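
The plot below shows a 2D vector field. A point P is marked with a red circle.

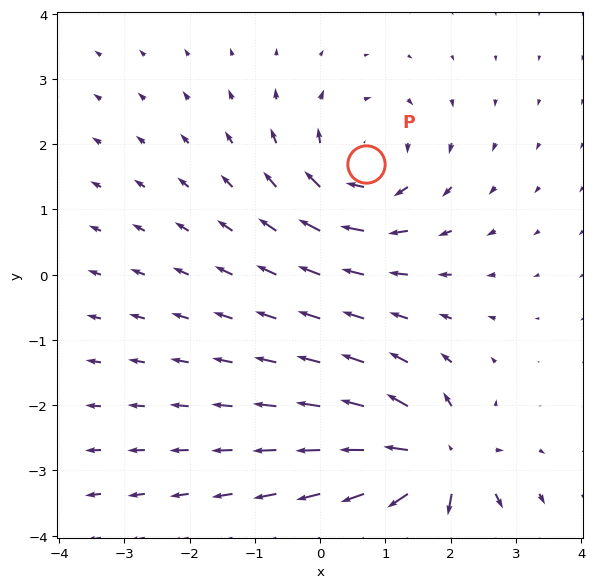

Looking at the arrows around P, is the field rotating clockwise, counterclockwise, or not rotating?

Near P at (0.7, 1.7) the arrows circulate clockwise. The curl (z-component) there is about -3; negative curl means clockwise rotation.

clockwise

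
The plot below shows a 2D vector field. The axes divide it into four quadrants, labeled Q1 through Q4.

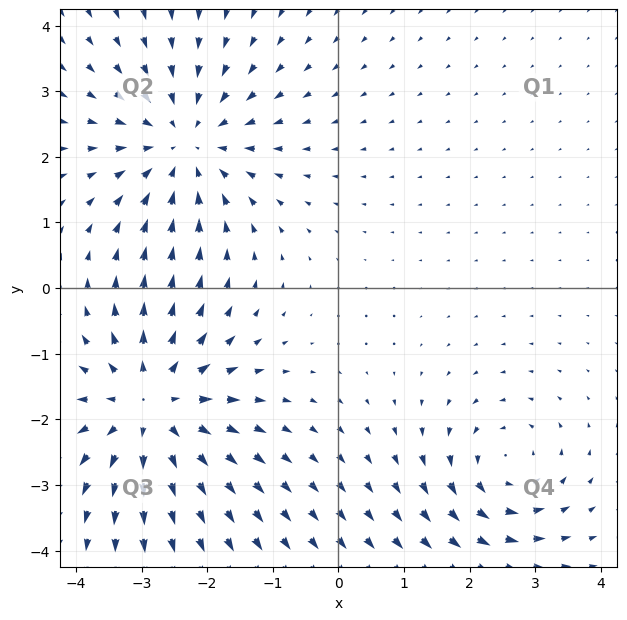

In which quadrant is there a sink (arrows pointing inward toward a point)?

The sink sits at approximately (-2.3, 2.2), which lies in quadrant Q2. The divergence there is about -3, negative as expected for a sink.

Q2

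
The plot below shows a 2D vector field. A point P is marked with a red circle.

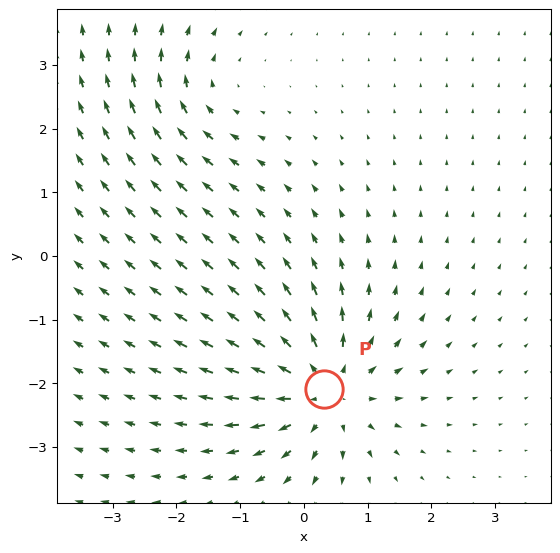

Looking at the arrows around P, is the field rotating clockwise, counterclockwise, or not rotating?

Near P at (0.3, -2.1) the arrows show no circulation. The curl there is ≈0.

not rotating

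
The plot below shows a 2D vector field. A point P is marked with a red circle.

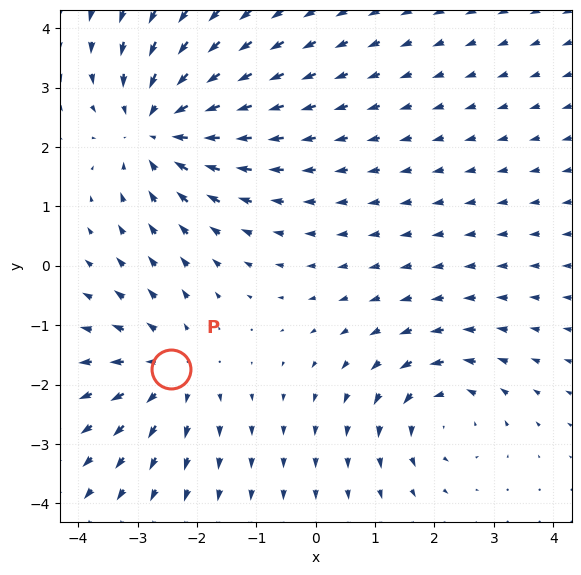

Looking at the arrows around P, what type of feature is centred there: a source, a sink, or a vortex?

At P (-2.4, -1.7) the arrows spread outward. Divergence about +3, curl ≈0 — positive divergence with near-zero curl is a source.

source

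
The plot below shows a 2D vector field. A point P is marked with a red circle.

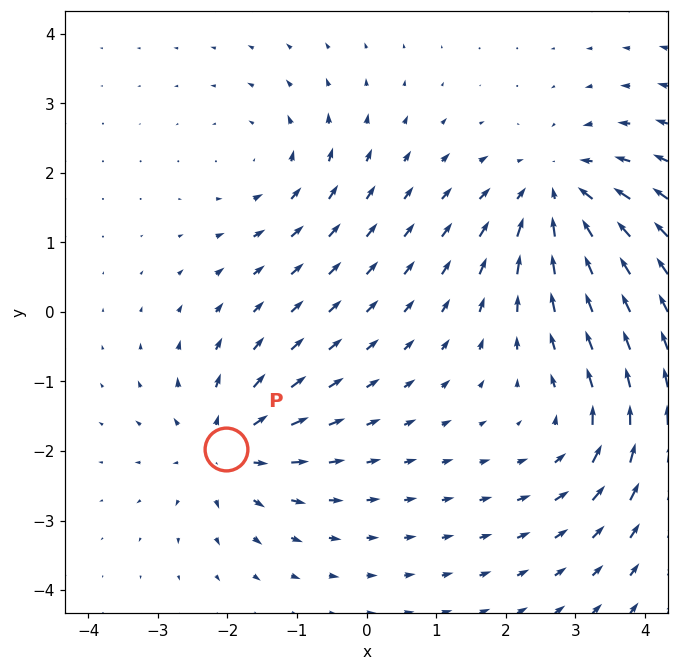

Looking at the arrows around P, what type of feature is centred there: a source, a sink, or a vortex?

At P (-2.0, -2.0) the arrows spread outward. Divergence about +5, curl ≈0 — positive divergence with near-zero curl is a source.

source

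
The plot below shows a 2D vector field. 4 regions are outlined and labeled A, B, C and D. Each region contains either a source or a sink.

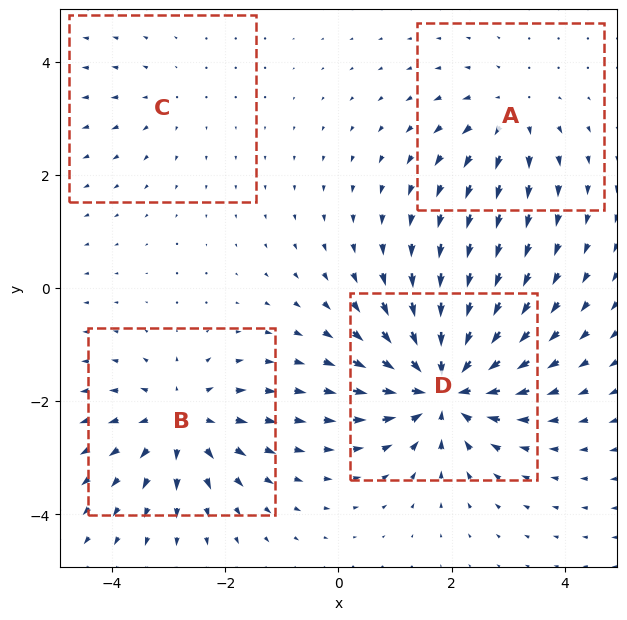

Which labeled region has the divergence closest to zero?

Divergence at each region's feature centre — A: about +4, B: about +5, C: about +2, D: about -8. Region C is closest to zero.

C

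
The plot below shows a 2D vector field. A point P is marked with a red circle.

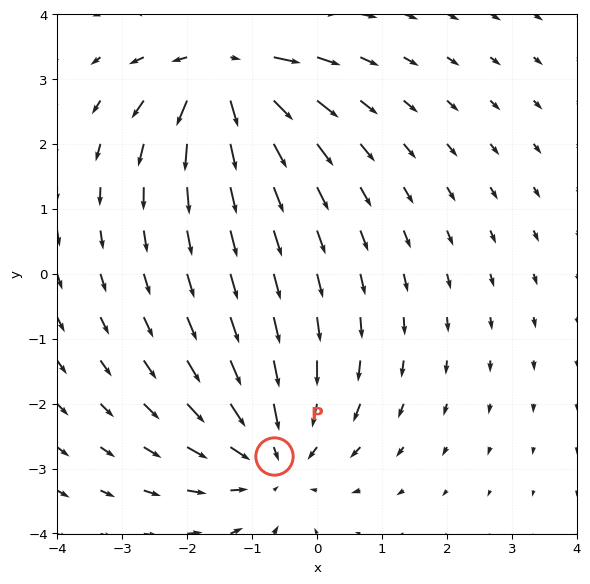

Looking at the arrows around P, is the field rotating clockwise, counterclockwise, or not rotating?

Near P at (-0.7, -2.8) the arrows show no circulation. The curl there is ≈0.

not rotating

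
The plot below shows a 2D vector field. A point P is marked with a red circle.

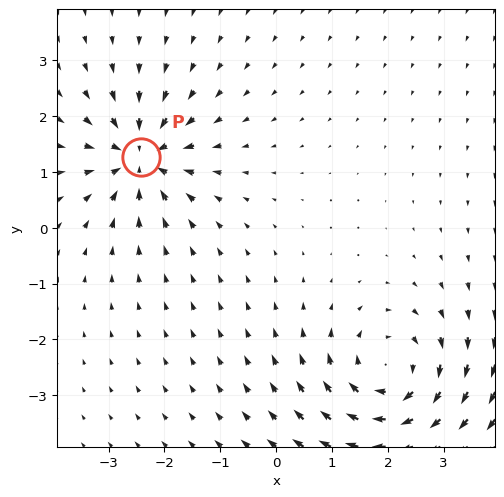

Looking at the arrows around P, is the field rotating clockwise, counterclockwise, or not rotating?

Near P at (-2.4, 1.3) the arrows show no circulation. The curl there is ≈0.

not rotating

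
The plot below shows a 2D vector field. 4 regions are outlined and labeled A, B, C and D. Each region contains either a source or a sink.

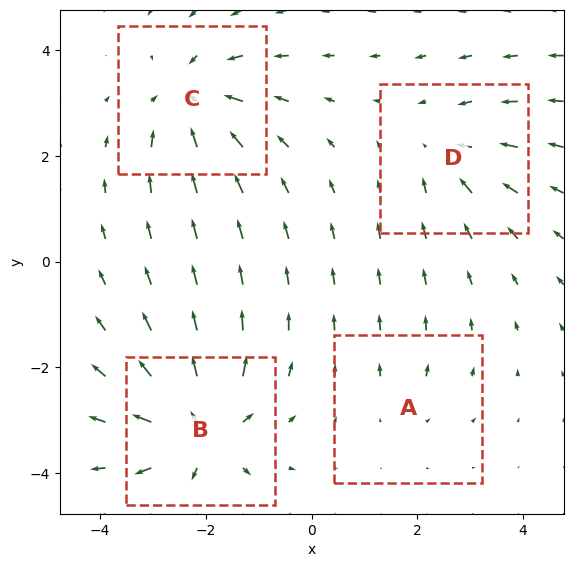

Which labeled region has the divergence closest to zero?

A

Divergence at each region's feature centre — A: about +2, B: about +6, C: about -5, D: about -3. Region A is closest to zero.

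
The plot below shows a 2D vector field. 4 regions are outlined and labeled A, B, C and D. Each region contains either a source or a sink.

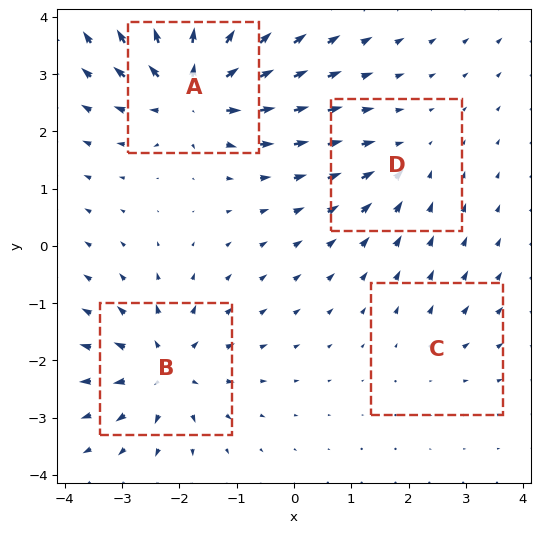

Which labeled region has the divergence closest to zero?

Divergence at each region's feature centre — A: about +9, B: about +6, C: about +2, D: about -3. Region C is closest to zero.

C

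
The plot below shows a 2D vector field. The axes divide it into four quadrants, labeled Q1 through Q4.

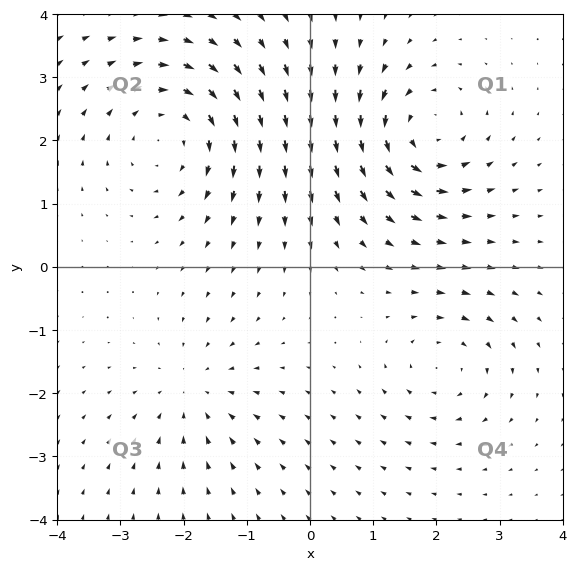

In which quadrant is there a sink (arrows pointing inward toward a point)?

Q3

The sink sits at approximately (-1.8, -2.0), which lies in quadrant Q3. The divergence there is about -3, negative as expected for a sink.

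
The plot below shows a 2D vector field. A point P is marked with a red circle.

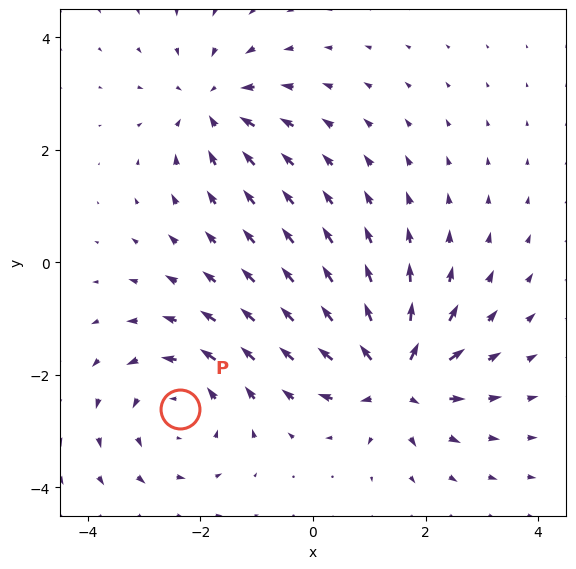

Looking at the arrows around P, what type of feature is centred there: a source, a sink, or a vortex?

At P (-2.4, -2.6) the arrows circulate counterclockwise. Divergence ≈0, curl about +4 — near-zero divergence with nonzero curl is a vortex.

vortex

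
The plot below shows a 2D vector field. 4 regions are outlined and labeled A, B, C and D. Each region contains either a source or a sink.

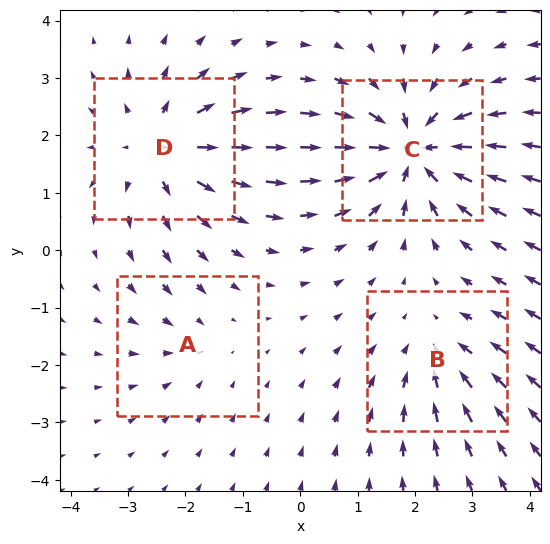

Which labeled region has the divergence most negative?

Divergence at each region's feature centre — A: about -2, B: about -3, C: about -7, D: about +5. Region C is most negative.

C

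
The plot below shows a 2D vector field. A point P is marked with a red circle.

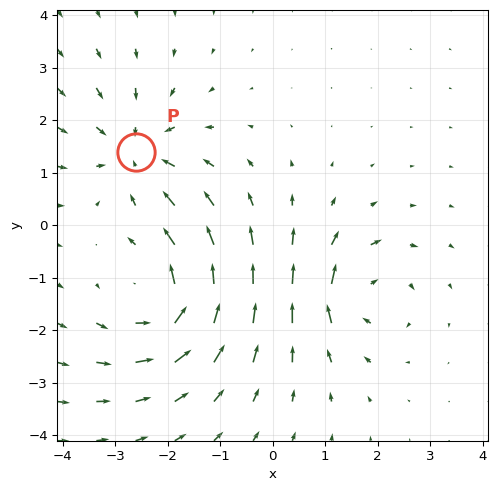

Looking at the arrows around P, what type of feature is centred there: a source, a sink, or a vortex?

sink

At P (-2.6, 1.4) the arrows converge inward. Divergence about -4, curl ≈0 — negative divergence with near-zero curl is a sink.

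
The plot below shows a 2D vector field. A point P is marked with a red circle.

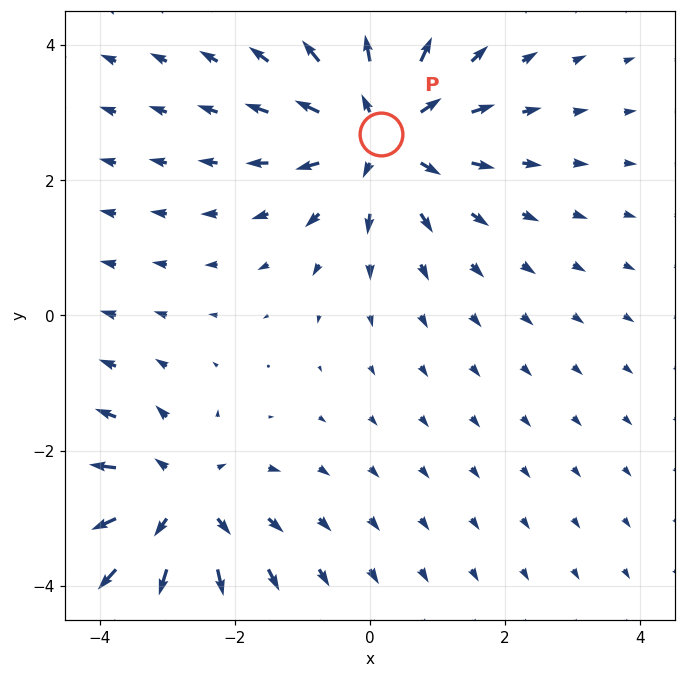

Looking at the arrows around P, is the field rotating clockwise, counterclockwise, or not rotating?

Near P at (0.2, 2.7) the arrows show no circulation. The curl there is ≈0.

not rotating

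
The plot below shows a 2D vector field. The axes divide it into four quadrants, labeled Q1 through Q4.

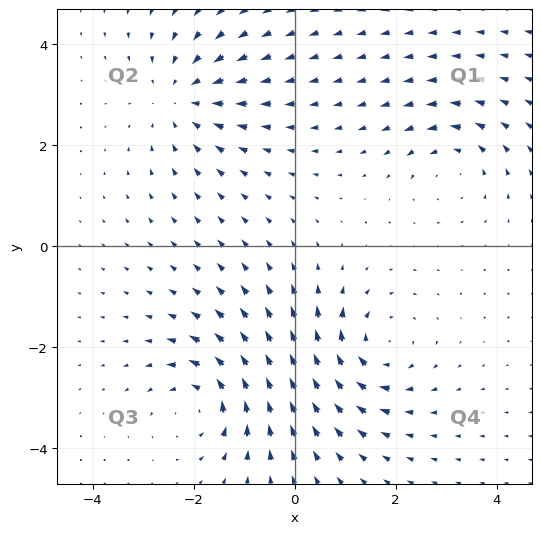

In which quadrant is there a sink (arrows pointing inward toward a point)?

Q2

The sink sits at approximately (-2.2, 2.9), which lies in quadrant Q2. The divergence there is about -3, negative as expected for a sink.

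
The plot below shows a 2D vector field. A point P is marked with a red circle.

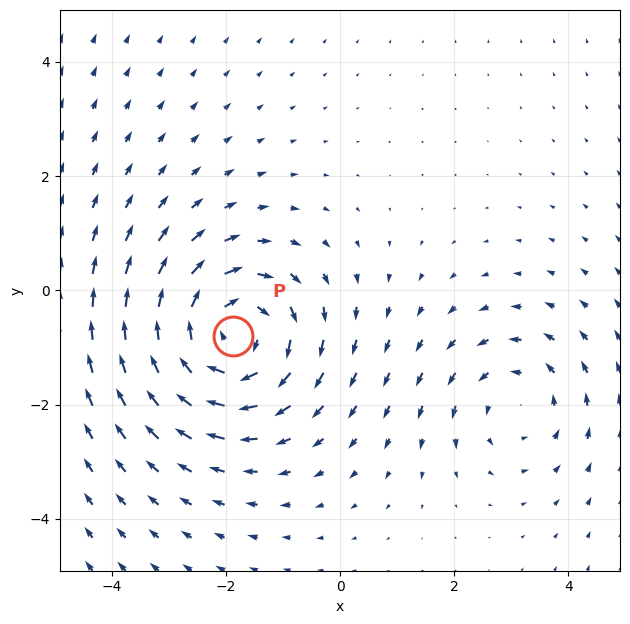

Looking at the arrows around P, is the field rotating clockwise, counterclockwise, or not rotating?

clockwise

Near P at (-1.9, -0.8) the arrows circulate clockwise. The curl (z-component) there is about -5; negative curl means clockwise rotation.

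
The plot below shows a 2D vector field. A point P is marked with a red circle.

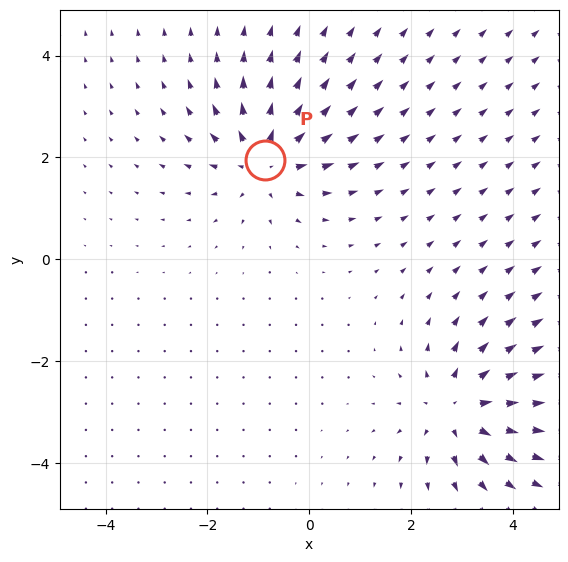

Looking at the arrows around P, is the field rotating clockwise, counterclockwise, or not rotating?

Near P at (-0.9, 2.0) the arrows show no circulation. The curl there is ≈0.

not rotating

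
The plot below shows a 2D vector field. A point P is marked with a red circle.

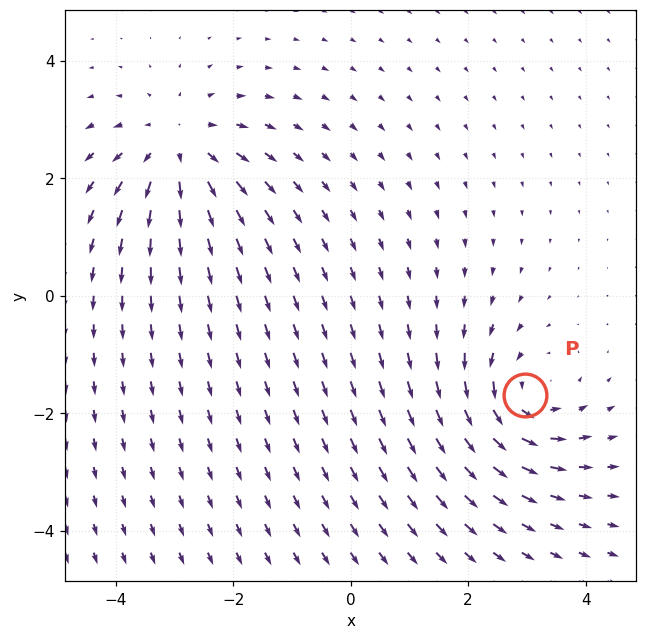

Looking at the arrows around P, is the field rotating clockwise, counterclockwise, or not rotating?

Near P at (3.0, -1.7) the arrows circulate counterclockwise. The curl (z-component) there is about +5; positive curl means counterclockwise rotation.

counterclockwise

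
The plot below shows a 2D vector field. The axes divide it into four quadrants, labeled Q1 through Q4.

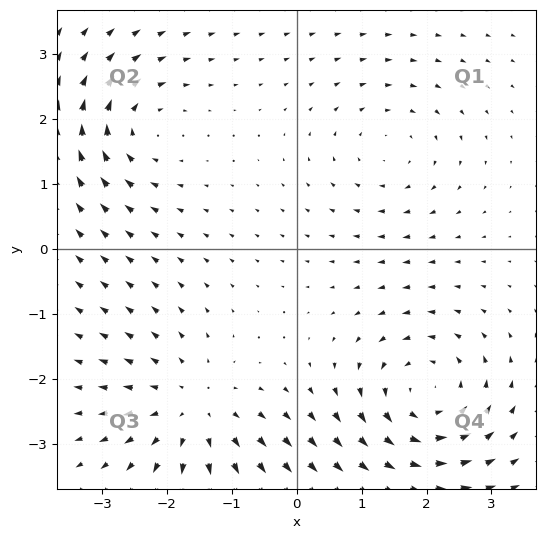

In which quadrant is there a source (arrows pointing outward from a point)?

The source sits at approximately (-1.6, -2.5), which lies in quadrant Q3. The divergence there is about +4, positive as expected for a source.

Q3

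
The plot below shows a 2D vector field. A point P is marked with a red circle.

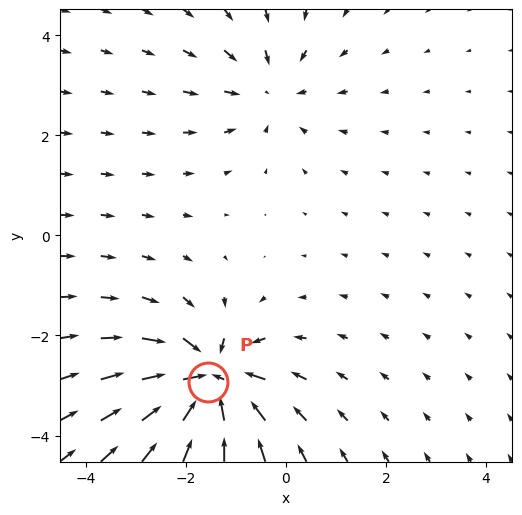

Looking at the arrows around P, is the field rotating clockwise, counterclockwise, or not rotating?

Near P at (-1.6, -2.9) the arrows show no circulation. The curl there is ≈0.

not rotating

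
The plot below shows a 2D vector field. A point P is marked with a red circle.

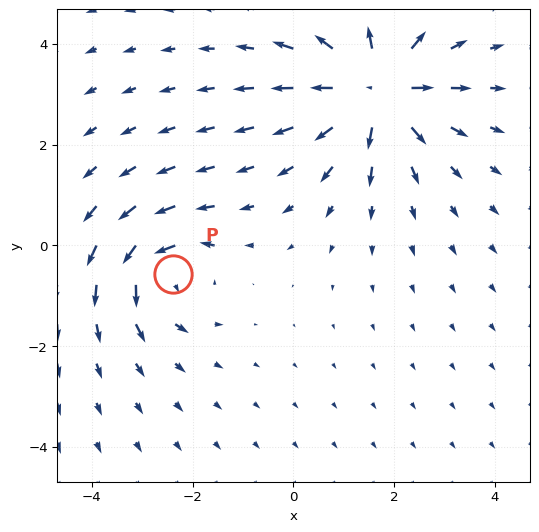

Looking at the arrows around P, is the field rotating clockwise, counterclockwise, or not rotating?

Near P at (-2.4, -0.6) the arrows circulate counterclockwise. The curl (z-component) there is about +4; positive curl means counterclockwise rotation.

counterclockwise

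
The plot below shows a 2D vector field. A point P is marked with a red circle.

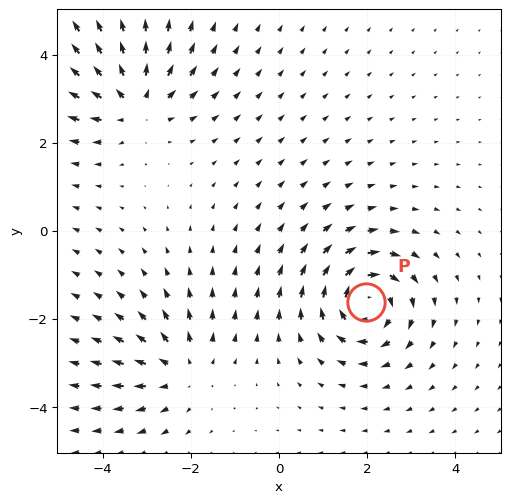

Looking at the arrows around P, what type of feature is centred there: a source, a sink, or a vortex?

vortex

At P (2.0, -1.6) the arrows circulate clockwise. Divergence ≈0, curl about -5 — near-zero divergence with nonzero curl is a vortex.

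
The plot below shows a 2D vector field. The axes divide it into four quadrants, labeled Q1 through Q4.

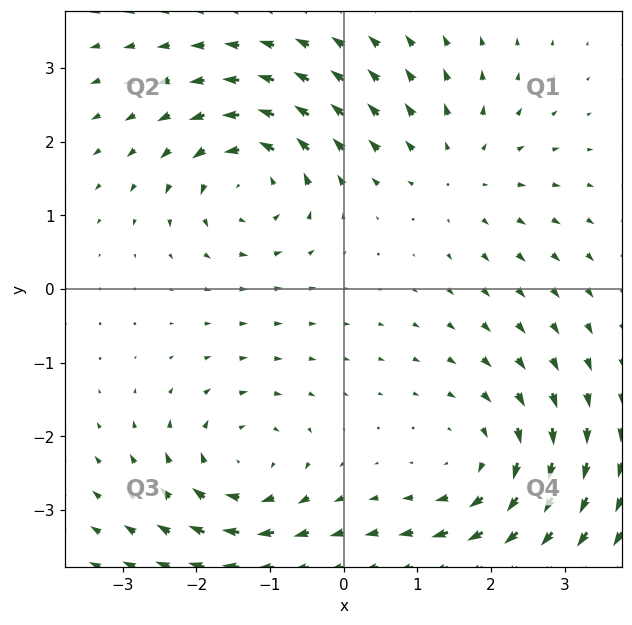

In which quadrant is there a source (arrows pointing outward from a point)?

The source sits at approximately (1.6, 1.6), which lies in quadrant Q1. The divergence there is about +2, positive as expected for a source.

Q1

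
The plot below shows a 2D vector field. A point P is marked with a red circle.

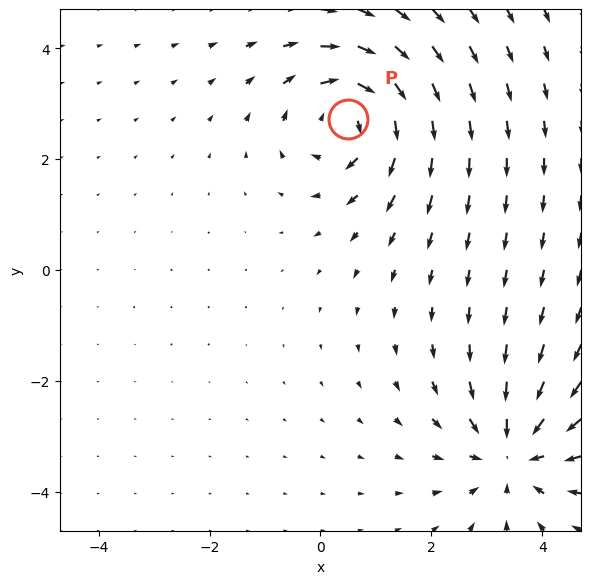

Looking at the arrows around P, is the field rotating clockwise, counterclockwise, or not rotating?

Near P at (0.5, 2.7) the arrows circulate clockwise. The curl (z-component) there is about -5; negative curl means clockwise rotation.

clockwise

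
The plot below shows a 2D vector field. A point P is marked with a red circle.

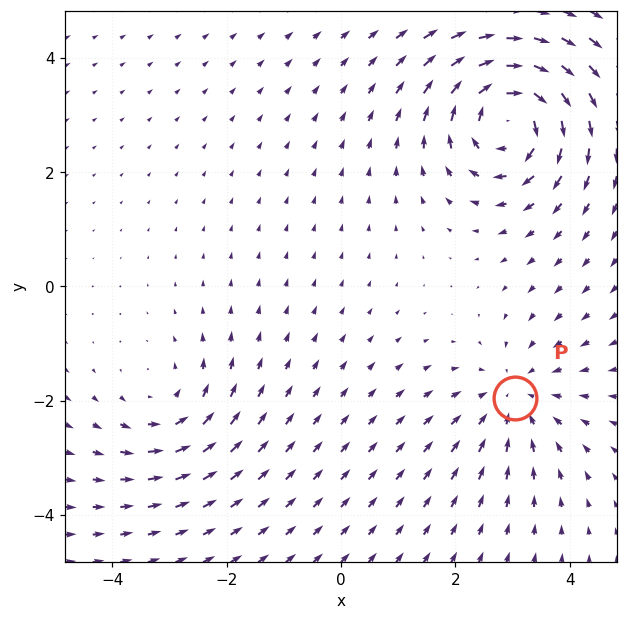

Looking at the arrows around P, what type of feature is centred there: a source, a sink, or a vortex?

sink

At P (3.0, -1.9) the arrows converge inward. Divergence about -3, curl ≈0 — negative divergence with near-zero curl is a sink.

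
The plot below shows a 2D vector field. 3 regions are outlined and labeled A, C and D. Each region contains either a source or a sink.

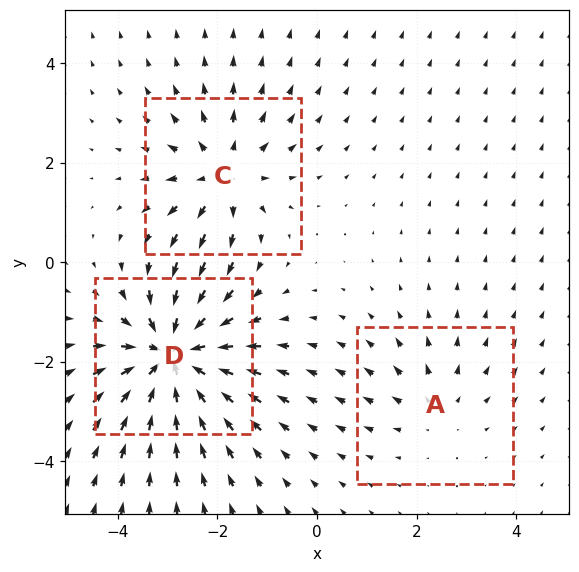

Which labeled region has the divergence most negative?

D

Divergence at each region's feature centre — A: about +2, C: about +3, D: about -5. Region D is most negative.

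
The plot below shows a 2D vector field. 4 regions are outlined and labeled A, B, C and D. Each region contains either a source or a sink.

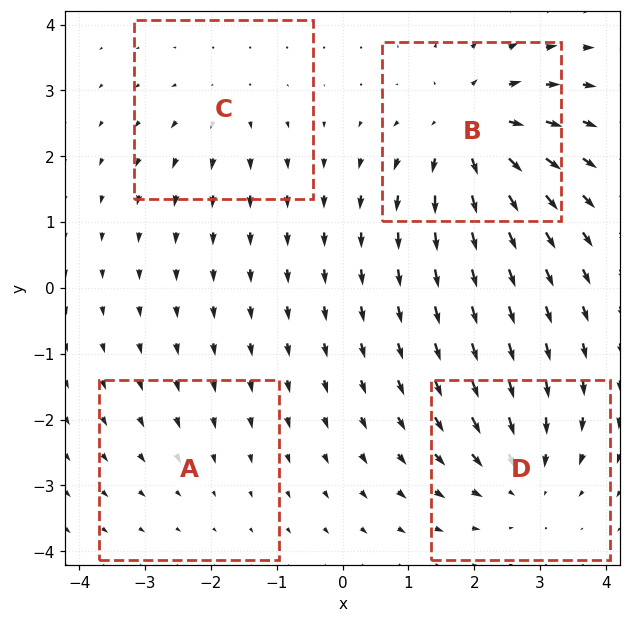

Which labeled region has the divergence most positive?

B

Divergence at each region's feature centre — A: about -2, B: about +6, C: about +3, D: about -5. Region B is most positive.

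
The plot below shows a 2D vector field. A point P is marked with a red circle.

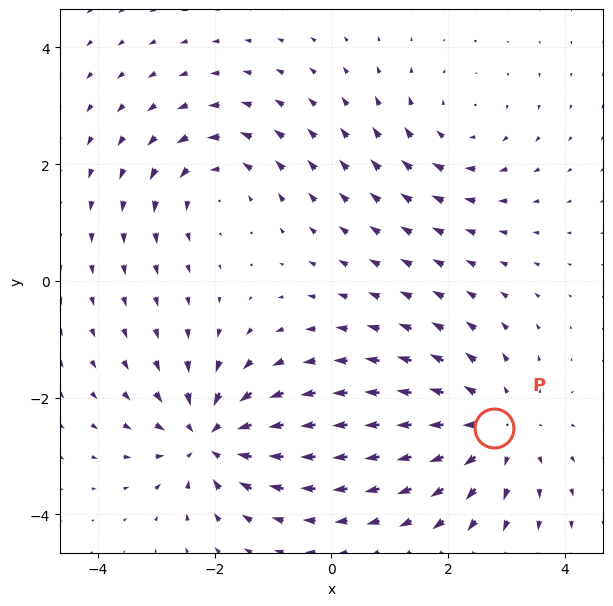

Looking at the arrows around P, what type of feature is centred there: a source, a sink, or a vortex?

At P (2.8, -2.5) the arrows spread outward. Divergence about +4, curl ≈0 — positive divergence with near-zero curl is a source.

source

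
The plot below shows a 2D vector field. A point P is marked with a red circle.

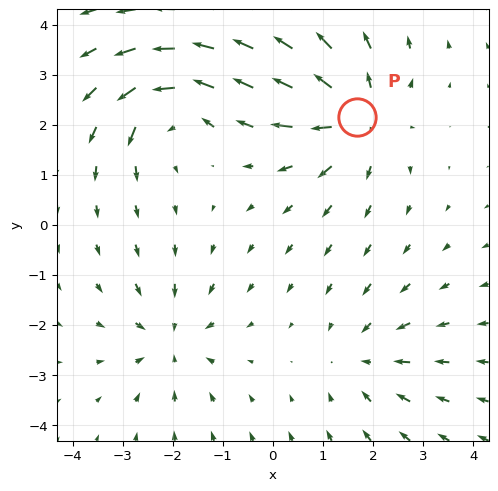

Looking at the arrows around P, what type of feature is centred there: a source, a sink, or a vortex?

source

At P (1.7, 2.2) the arrows spread outward. Divergence about +5, curl ≈0 — positive divergence with near-zero curl is a source.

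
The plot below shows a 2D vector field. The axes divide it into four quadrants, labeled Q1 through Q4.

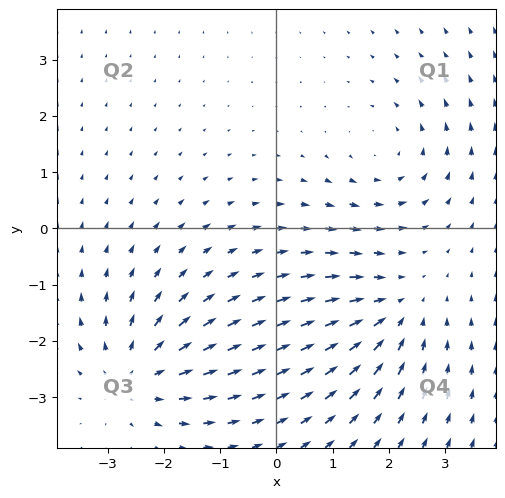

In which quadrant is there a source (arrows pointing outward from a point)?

The source sits at approximately (-2.5, -2.6), which lies in quadrant Q3. The divergence there is about +3, positive as expected for a source.

Q3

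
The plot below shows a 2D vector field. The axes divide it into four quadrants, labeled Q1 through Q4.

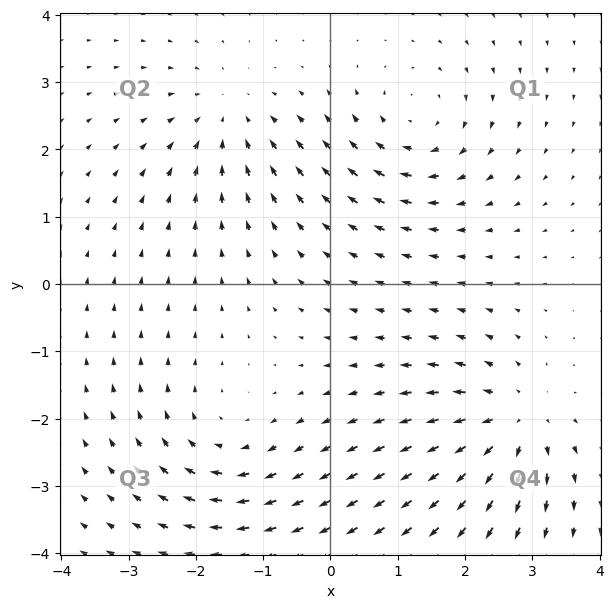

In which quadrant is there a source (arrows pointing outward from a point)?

Q4

The source sits at approximately (2.7, -2.0), which lies in quadrant Q4. The divergence there is about +6, positive as expected for a source.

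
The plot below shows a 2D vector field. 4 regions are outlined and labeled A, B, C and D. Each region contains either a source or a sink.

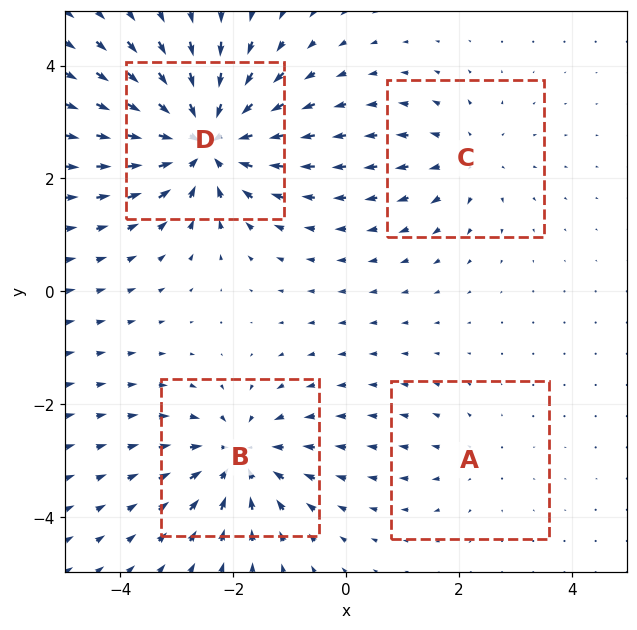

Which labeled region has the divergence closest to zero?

A

Divergence at each region's feature centre — A: about +2, B: about -5, C: about +3, D: about -8. Region A is closest to zero.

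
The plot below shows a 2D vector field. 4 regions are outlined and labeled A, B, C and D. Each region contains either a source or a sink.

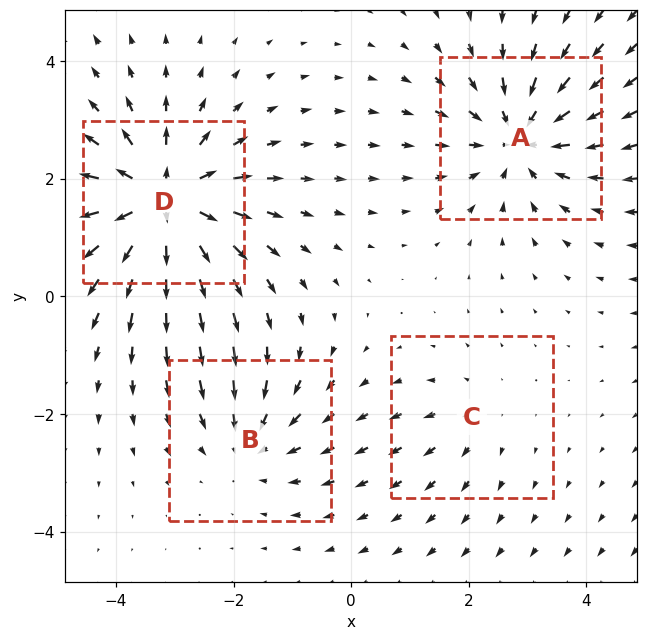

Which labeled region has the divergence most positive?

D

Divergence at each region's feature centre — A: about -5, B: about -3, C: about +2, D: about +7. Region D is most positive.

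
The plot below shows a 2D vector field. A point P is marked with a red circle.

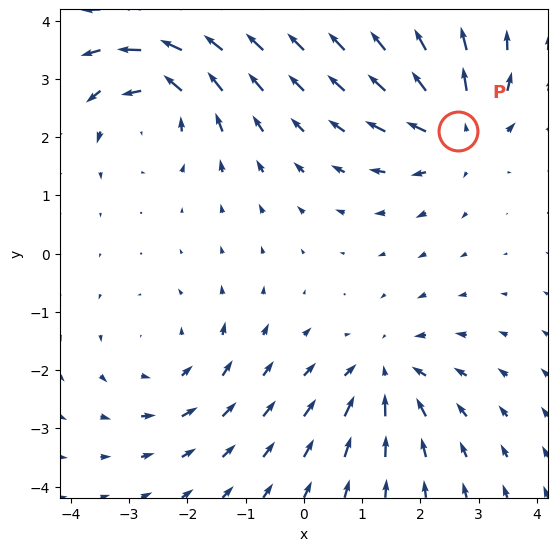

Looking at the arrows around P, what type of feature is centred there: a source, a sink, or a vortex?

At P (2.6, 2.1) the arrows spread outward. Divergence about +5, curl ≈0 — positive divergence with near-zero curl is a source.

source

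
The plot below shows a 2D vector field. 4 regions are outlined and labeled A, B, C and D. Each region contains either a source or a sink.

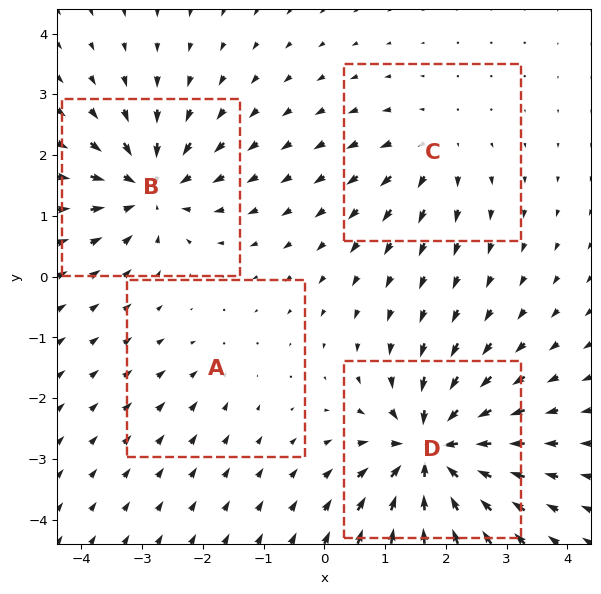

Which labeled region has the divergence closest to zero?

A

Divergence at each region's feature centre — A: about -2, B: about -7, C: about +4, D: about -9. Region A is closest to zero.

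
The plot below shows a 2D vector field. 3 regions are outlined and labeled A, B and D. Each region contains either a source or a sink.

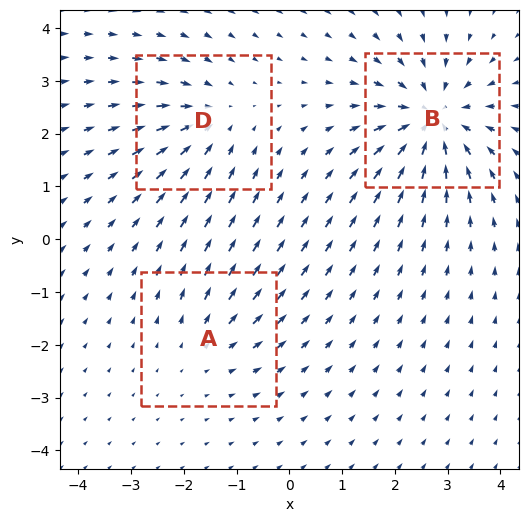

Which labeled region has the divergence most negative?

B

Divergence at each region's feature centre — A: about +2, B: about -5, D: about -3. Region B is most negative.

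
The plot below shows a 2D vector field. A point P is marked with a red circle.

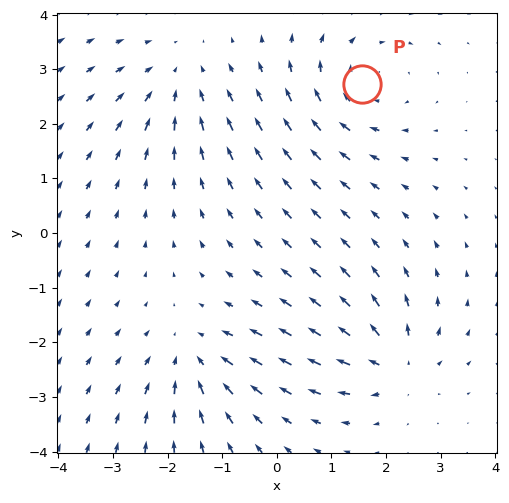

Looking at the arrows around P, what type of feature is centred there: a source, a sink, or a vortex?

vortex

At P (1.6, 2.7) the arrows circulate clockwise. Divergence ≈0, curl about -3 — near-zero divergence with nonzero curl is a vortex.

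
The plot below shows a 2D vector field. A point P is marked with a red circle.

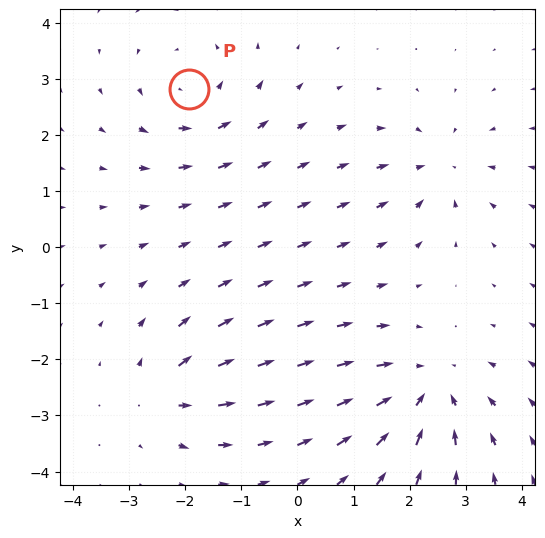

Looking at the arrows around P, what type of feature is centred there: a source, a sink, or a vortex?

At P (-1.9, 2.8) the arrows circulate counterclockwise. Divergence ≈0, curl about +3 — near-zero divergence with nonzero curl is a vortex.

vortex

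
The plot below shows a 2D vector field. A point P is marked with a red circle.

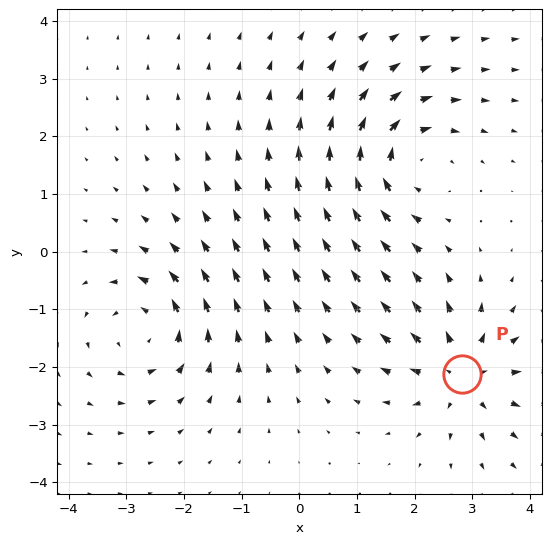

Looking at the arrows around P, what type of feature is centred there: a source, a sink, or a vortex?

At P (2.8, -2.1) the arrows spread outward. Divergence about +4, curl ≈0 — positive divergence with near-zero curl is a source.

source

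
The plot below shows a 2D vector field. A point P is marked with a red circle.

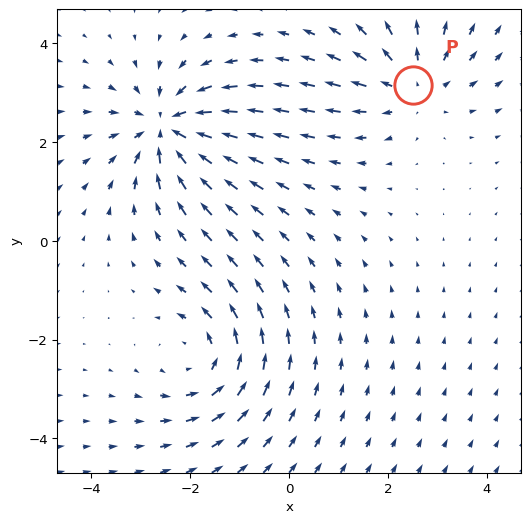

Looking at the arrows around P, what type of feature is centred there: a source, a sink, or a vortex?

source

At P (2.5, 3.2) the arrows spread outward. Divergence about +3, curl ≈0 — positive divergence with near-zero curl is a source.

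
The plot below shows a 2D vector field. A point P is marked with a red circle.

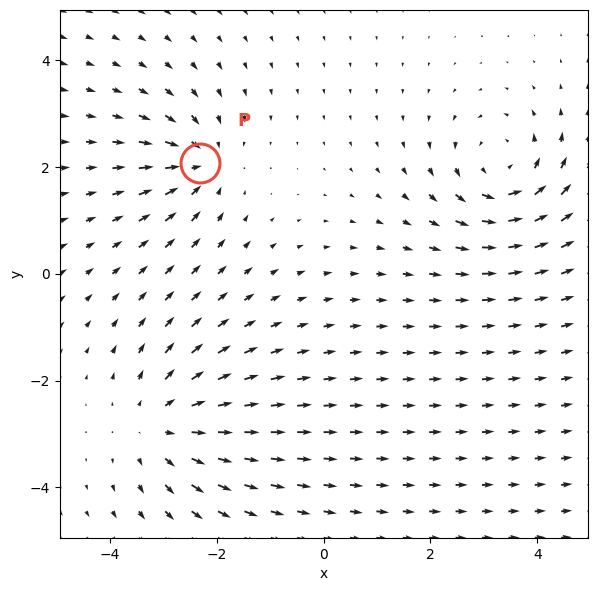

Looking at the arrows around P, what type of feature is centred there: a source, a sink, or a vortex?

At P (-2.3, 2.1) the arrows converge inward. Divergence about -4, curl ≈0 — negative divergence with near-zero curl is a sink.

sink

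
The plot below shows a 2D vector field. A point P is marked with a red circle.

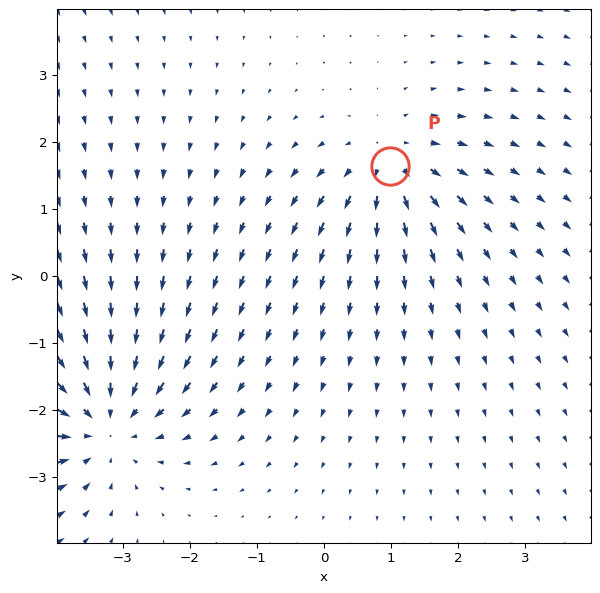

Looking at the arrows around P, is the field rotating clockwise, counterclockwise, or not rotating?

Near P at (1.0, 1.6) the arrows show no circulation. The curl there is ≈0.

not rotating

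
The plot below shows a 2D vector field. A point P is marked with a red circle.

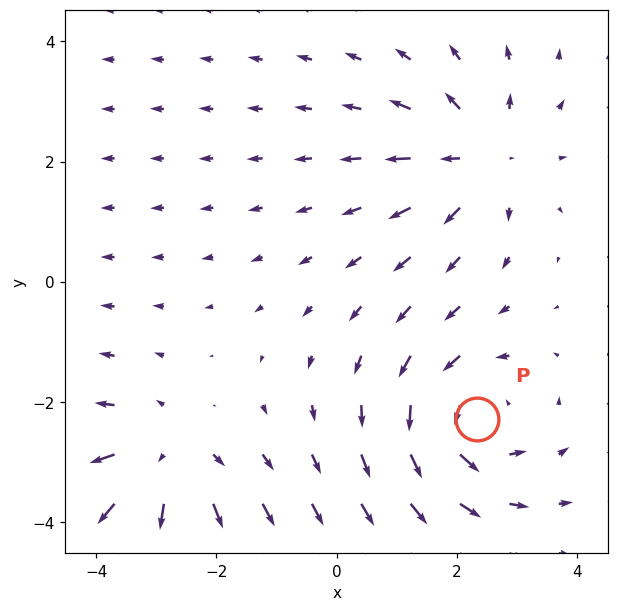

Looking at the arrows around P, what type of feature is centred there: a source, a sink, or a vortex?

At P (2.3, -2.3) the arrows circulate counterclockwise. Divergence ≈0, curl about +4 — near-zero divergence with nonzero curl is a vortex.

vortex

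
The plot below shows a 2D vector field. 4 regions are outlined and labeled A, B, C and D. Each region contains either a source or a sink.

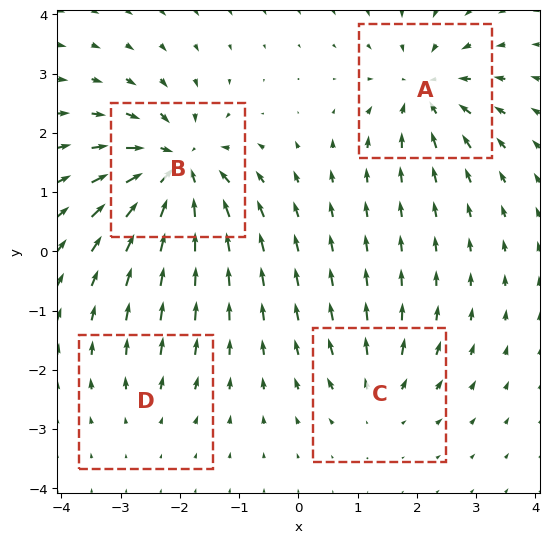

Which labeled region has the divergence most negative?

Divergence at each region's feature centre — A: about -6, B: about -9, C: about +4, D: about +2. Region B is most negative.

B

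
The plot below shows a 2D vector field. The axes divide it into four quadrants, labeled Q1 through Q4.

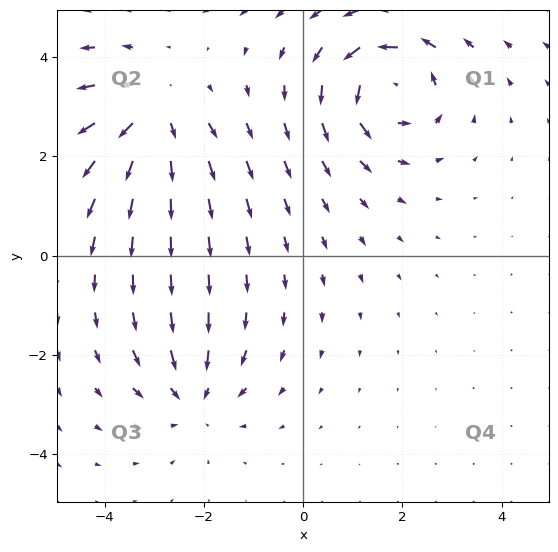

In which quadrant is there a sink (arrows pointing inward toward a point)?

Q3

The sink sits at approximately (-2.2, -2.8), which lies in quadrant Q3. The divergence there is about -3, negative as expected for a sink.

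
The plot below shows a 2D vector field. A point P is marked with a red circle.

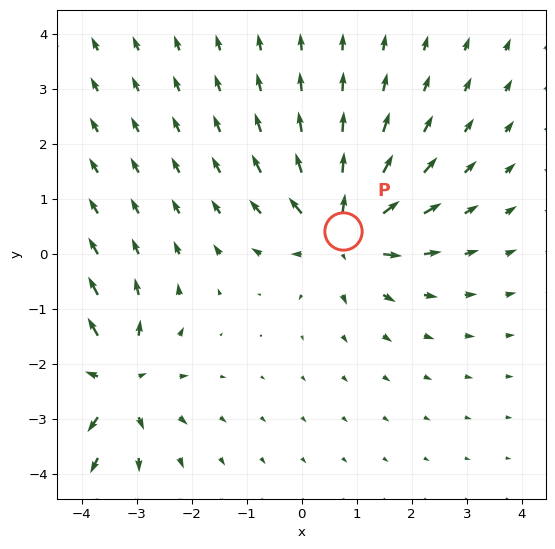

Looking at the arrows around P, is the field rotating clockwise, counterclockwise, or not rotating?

not rotating

Near P at (0.8, 0.4) the arrows show no circulation. The curl there is ≈0.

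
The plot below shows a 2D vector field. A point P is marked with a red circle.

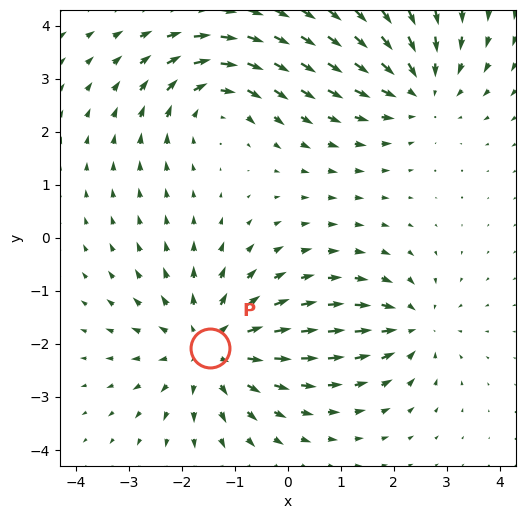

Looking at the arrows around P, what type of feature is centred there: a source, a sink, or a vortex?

source

At P (-1.5, -2.1) the arrows spread outward. Divergence about +4, curl ≈0 — positive divergence with near-zero curl is a source.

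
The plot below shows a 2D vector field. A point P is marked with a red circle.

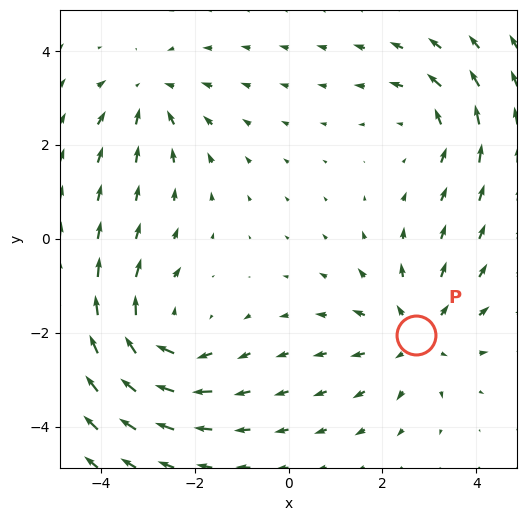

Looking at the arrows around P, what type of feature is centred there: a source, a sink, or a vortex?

At P (2.7, -2.0) the arrows spread outward. Divergence about +3, curl ≈0 — positive divergence with near-zero curl is a source.

source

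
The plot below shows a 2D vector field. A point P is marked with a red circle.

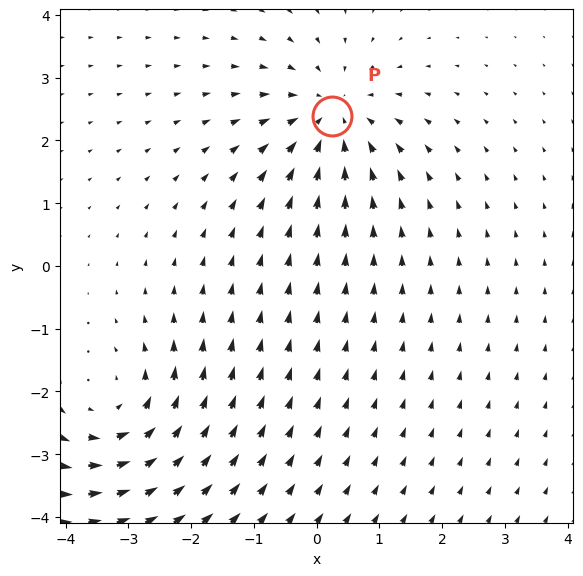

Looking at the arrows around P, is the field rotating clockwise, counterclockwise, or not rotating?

Near P at (0.2, 2.4) the arrows show no circulation. The curl there is ≈0.

not rotating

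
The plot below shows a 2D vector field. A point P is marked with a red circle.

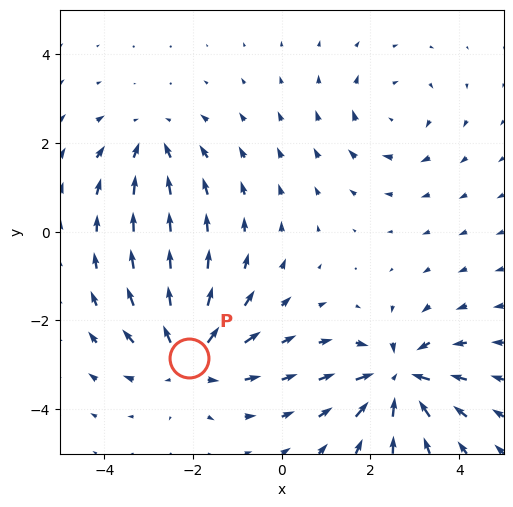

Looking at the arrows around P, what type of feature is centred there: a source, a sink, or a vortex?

At P (-2.1, -2.8) the arrows spread outward. Divergence about +5, curl ≈0 — positive divergence with near-zero curl is a source.

source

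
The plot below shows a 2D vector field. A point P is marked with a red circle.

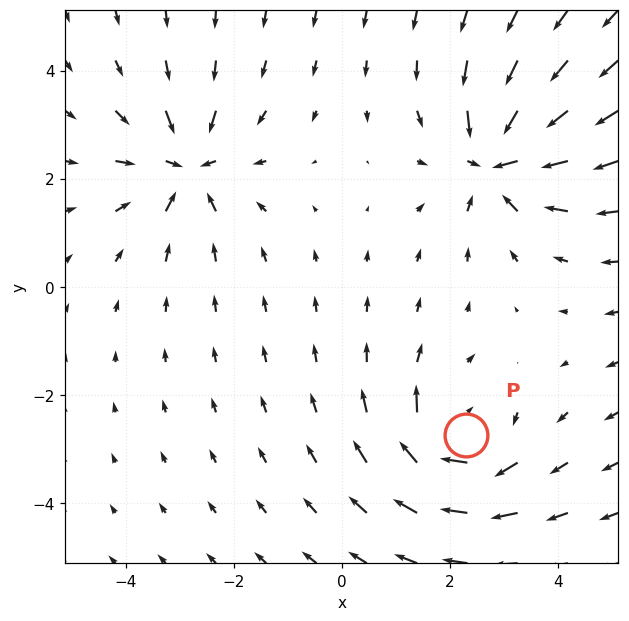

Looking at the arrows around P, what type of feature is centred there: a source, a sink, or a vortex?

At P (2.3, -2.8) the arrows circulate clockwise. Divergence ≈0, curl about -4 — near-zero divergence with nonzero curl is a vortex.

vortex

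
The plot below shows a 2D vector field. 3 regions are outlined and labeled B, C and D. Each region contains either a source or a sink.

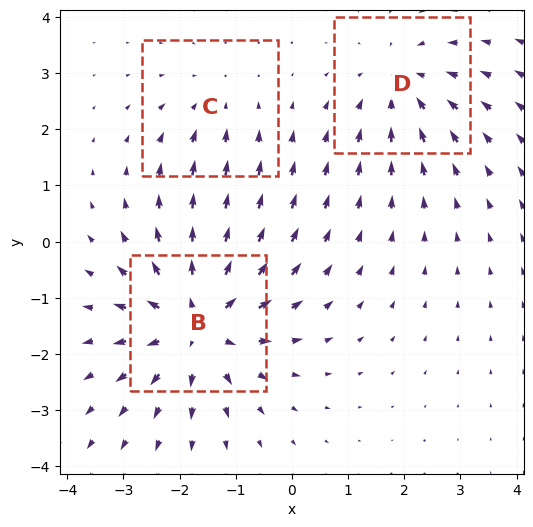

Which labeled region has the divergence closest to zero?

Divergence at each region's feature centre — B: about +5, C: about -2, D: about -3. Region C is closest to zero.

C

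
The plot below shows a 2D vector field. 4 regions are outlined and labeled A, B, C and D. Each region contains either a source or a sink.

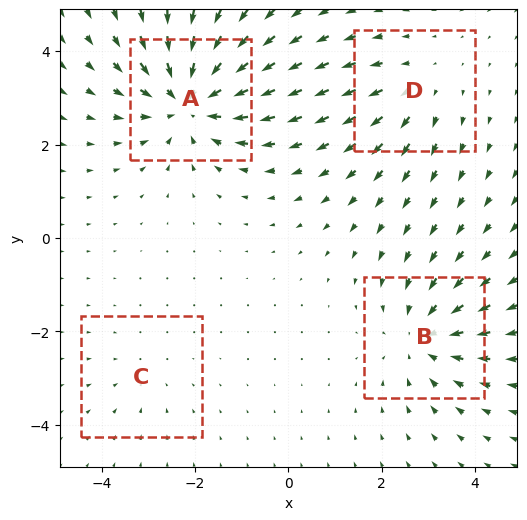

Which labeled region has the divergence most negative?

A

Divergence at each region's feature centre — A: about -6, B: about -4, C: about -2, D: about +3. Region A is most negative.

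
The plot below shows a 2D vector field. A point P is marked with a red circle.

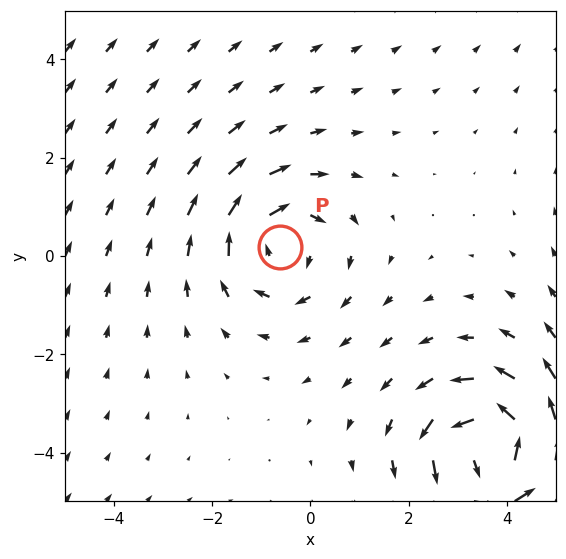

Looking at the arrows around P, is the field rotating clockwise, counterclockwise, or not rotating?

clockwise

Near P at (-0.6, 0.2) the arrows circulate clockwise. The curl (z-component) there is about -2; negative curl means clockwise rotation.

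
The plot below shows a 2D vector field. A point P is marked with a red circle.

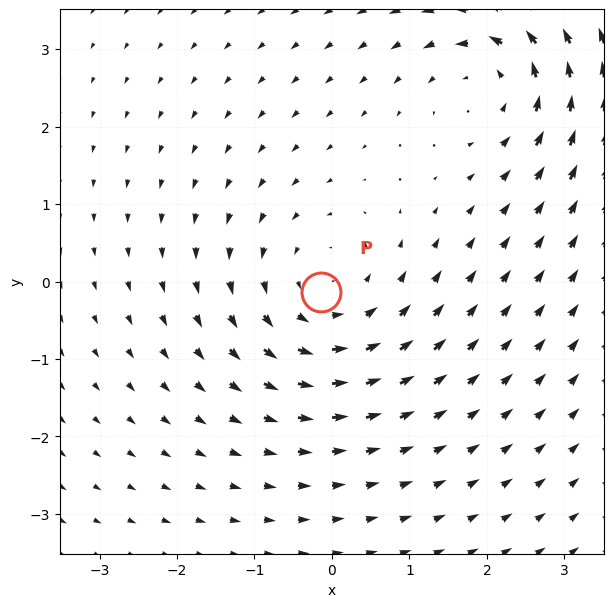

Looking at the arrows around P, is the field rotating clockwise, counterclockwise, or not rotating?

Near P at (-0.1, -0.1) the arrows circulate counterclockwise. The curl (z-component) there is about +3; positive curl means counterclockwise rotation.

counterclockwise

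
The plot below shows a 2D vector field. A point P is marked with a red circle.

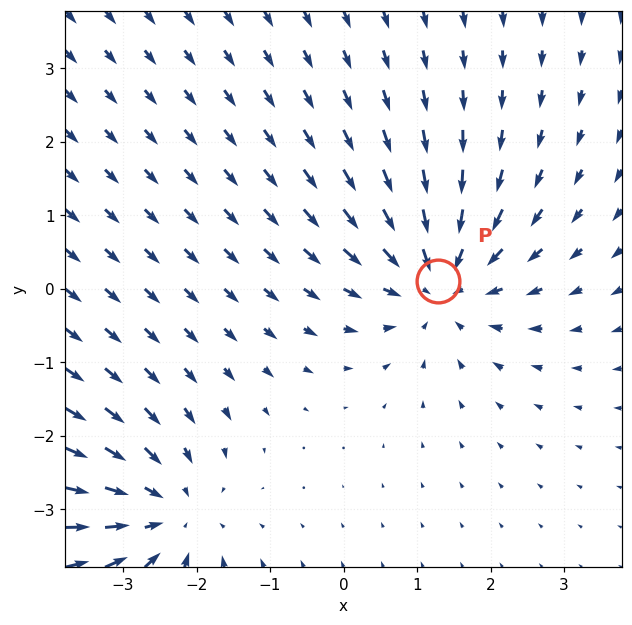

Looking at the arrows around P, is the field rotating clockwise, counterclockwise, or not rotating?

not rotating

Near P at (1.3, 0.1) the arrows show no circulation. The curl there is ≈0.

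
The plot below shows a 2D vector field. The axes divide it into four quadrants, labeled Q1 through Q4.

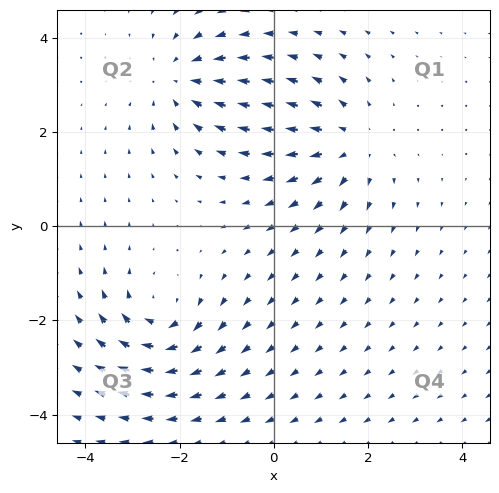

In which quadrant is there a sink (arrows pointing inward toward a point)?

The sink sits at approximately (-2.0, 3.1), which lies in quadrant Q2. The divergence there is about -4, negative as expected for a sink.

Q2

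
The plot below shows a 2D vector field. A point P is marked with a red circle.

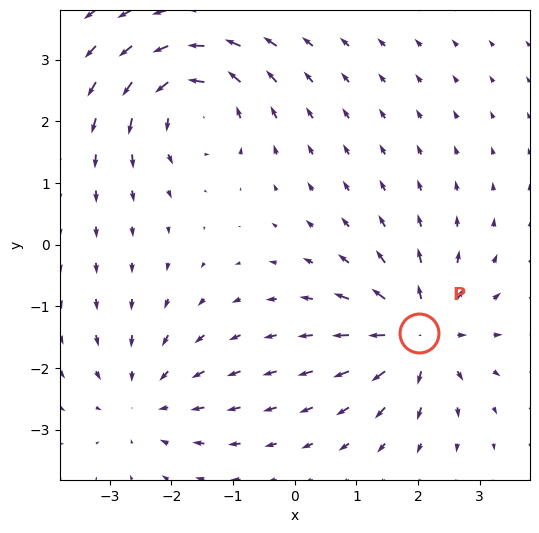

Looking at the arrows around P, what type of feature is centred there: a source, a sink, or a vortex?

At P (2.0, -1.4) the arrows spread outward. Divergence about +6, curl ≈0 — positive divergence with near-zero curl is a source.

source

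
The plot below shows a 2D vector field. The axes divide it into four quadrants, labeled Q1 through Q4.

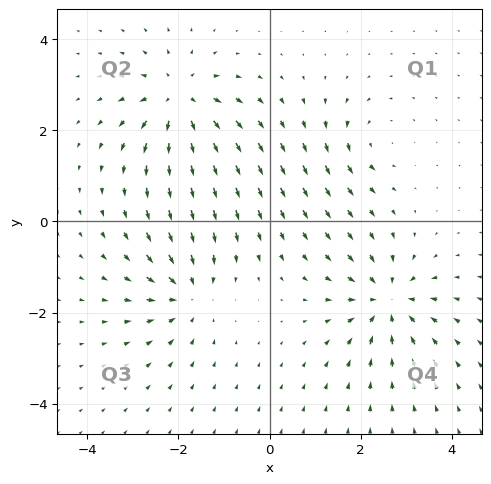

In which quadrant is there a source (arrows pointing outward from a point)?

The source sits at approximately (-2.0, 2.7), which lies in quadrant Q2. The divergence there is about +5, positive as expected for a source.

Q2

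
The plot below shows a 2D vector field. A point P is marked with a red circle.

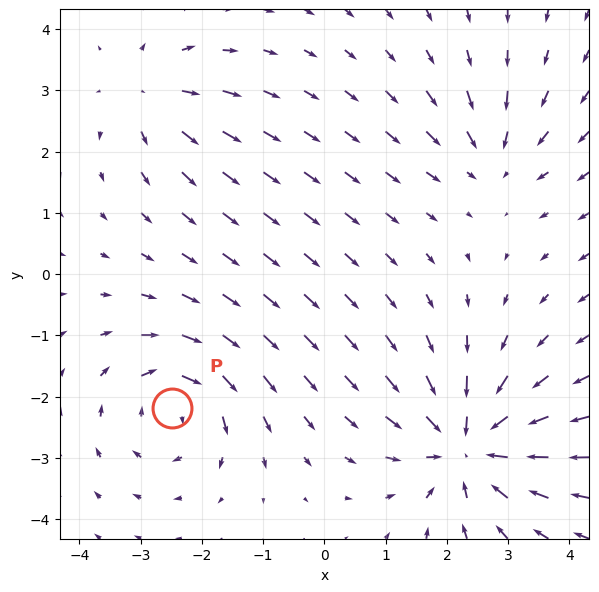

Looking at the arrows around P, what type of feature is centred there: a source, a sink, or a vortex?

At P (-2.5, -2.2) the arrows circulate clockwise. Divergence ≈0, curl about -4 — near-zero divergence with nonzero curl is a vortex.

vortex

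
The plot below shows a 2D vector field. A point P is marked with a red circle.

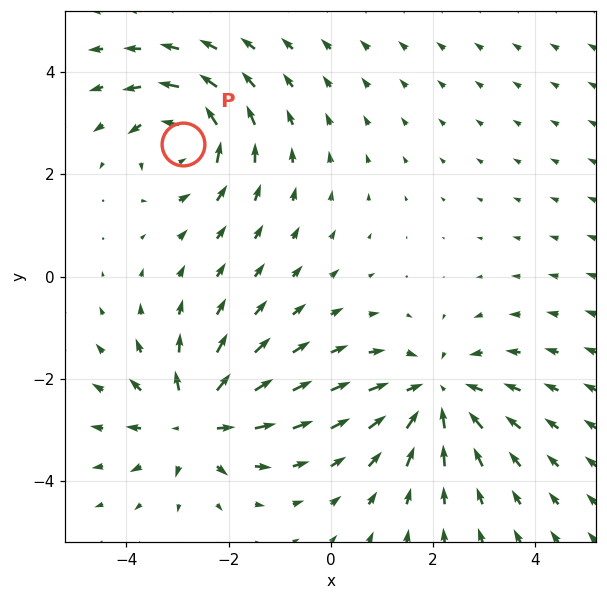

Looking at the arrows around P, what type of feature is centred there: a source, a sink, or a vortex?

At P (-2.9, 2.6) the arrows circulate counterclockwise. Divergence ≈0, curl about +5 — near-zero divergence with nonzero curl is a vortex.

vortex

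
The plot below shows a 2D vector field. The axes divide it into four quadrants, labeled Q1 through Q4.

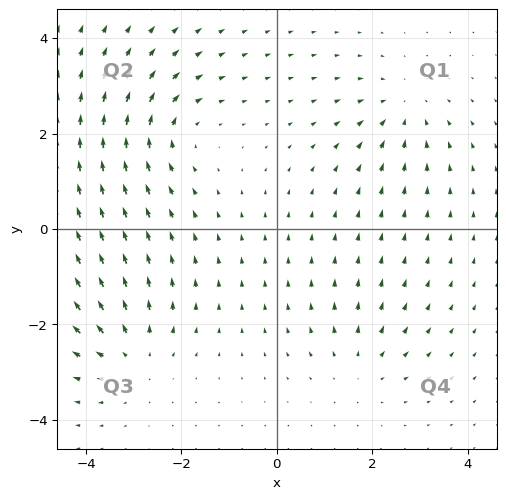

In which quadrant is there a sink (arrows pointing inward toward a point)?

The sink sits at approximately (2.7, 2.5), which lies in quadrant Q1. The divergence there is about -4, negative as expected for a sink.

Q1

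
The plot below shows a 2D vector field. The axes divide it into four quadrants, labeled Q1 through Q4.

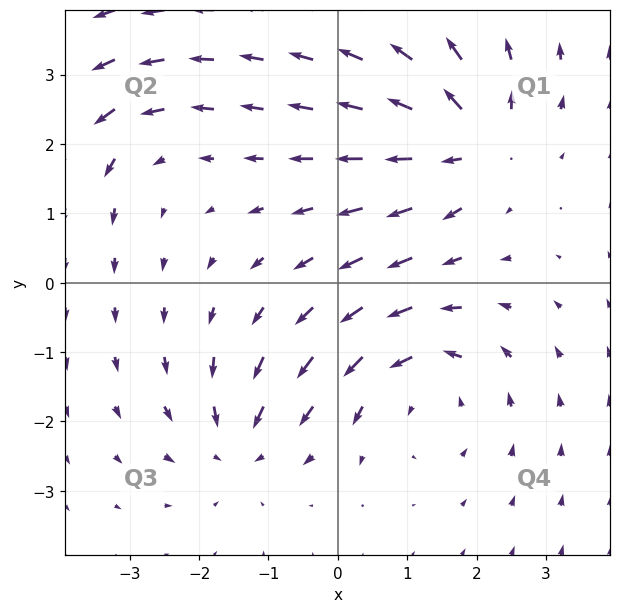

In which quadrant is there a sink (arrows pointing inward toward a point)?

The sink sits at approximately (-1.4, -2.3), which lies in quadrant Q3. The divergence there is about -4, negative as expected for a sink.

Q3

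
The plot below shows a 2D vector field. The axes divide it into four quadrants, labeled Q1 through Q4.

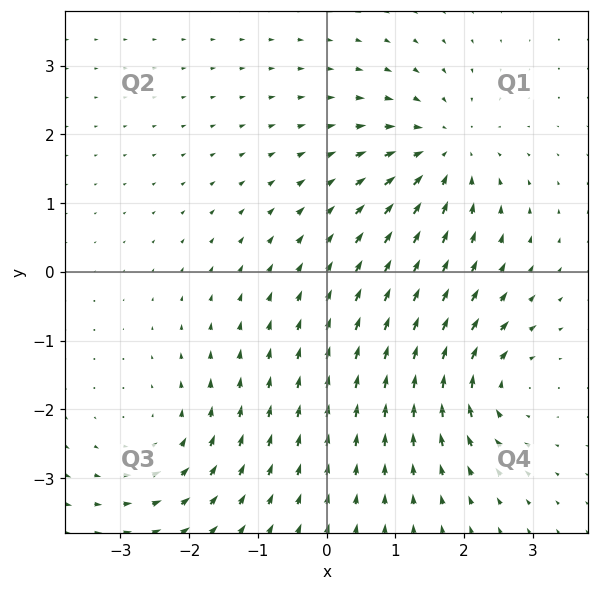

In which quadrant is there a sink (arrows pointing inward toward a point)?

Q1

The sink sits at approximately (1.7, 1.7), which lies in quadrant Q1. The divergence there is about -4, negative as expected for a sink.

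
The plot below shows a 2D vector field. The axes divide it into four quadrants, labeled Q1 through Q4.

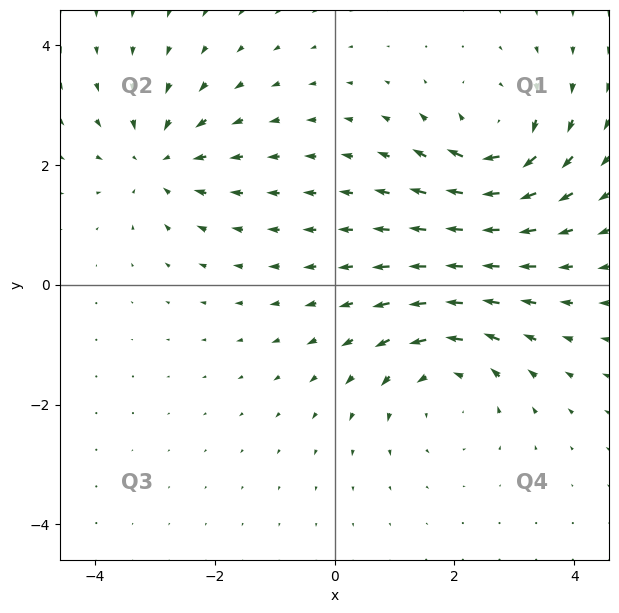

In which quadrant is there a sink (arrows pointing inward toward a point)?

The sink sits at approximately (-2.9, 2.1), which lies in quadrant Q2. The divergence there is about -3, negative as expected for a sink.

Q2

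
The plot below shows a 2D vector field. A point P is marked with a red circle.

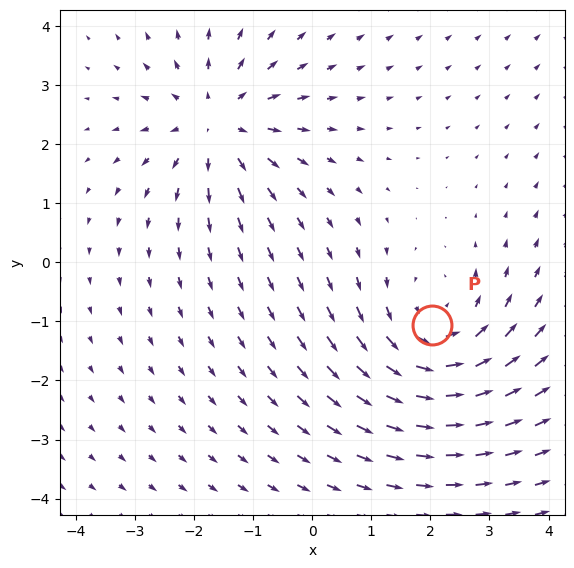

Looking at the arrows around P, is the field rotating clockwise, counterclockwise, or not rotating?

Near P at (2.0, -1.1) the arrows circulate counterclockwise. The curl (z-component) there is about +3; positive curl means counterclockwise rotation.

counterclockwise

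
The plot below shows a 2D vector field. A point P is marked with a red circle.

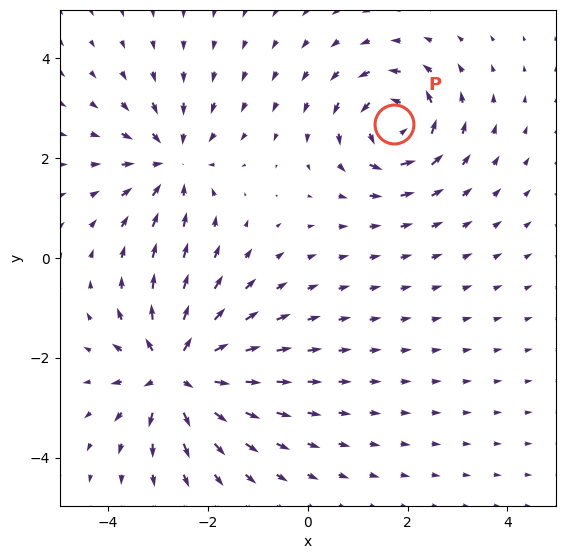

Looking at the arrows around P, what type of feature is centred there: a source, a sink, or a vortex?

vortex

At P (1.7, 2.7) the arrows circulate counterclockwise. Divergence ≈0, curl about +5 — near-zero divergence with nonzero curl is a vortex.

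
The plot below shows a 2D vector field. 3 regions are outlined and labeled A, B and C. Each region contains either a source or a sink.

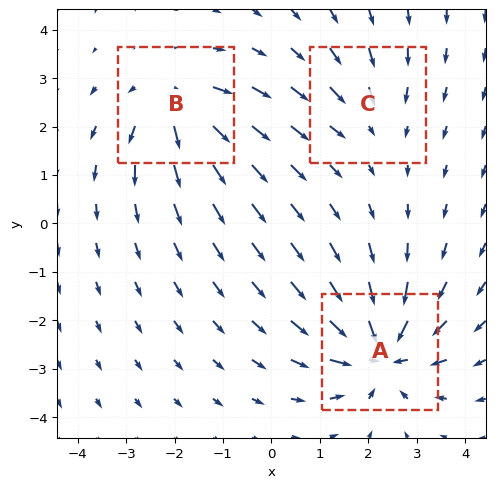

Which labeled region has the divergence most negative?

Divergence at each region's feature centre — A: about -5, B: about +4, C: about -2. Region A is most negative.

A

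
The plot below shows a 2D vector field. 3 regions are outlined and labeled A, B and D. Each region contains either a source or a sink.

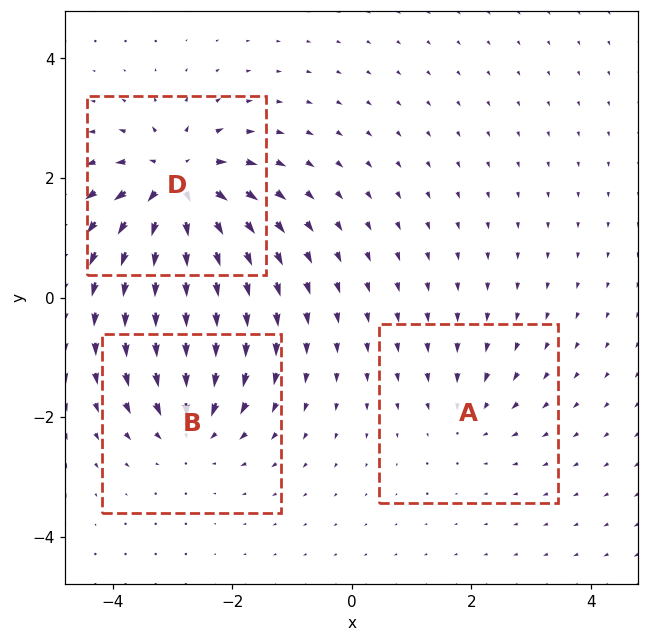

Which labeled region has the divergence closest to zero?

Divergence at each region's feature centre — A: about -2, B: about -4, D: about +6. Region A is closest to zero.

A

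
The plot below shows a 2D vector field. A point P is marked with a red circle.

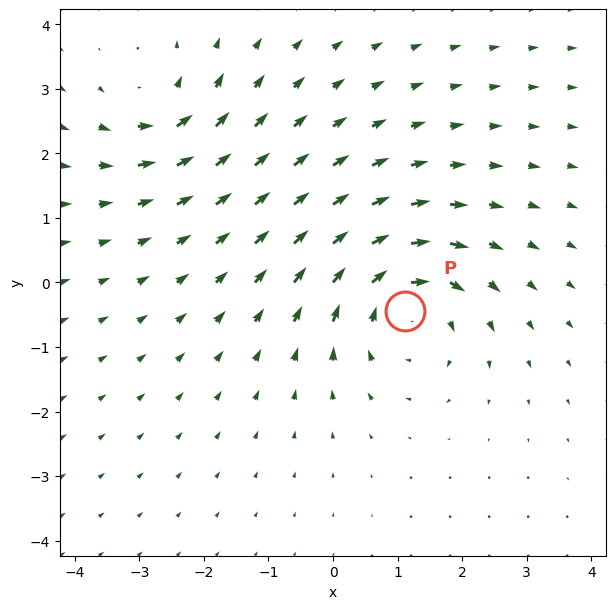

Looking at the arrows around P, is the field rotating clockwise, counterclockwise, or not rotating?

Near P at (1.1, -0.4) the arrows circulate clockwise. The curl (z-component) there is about -5; negative curl means clockwise rotation.

clockwise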